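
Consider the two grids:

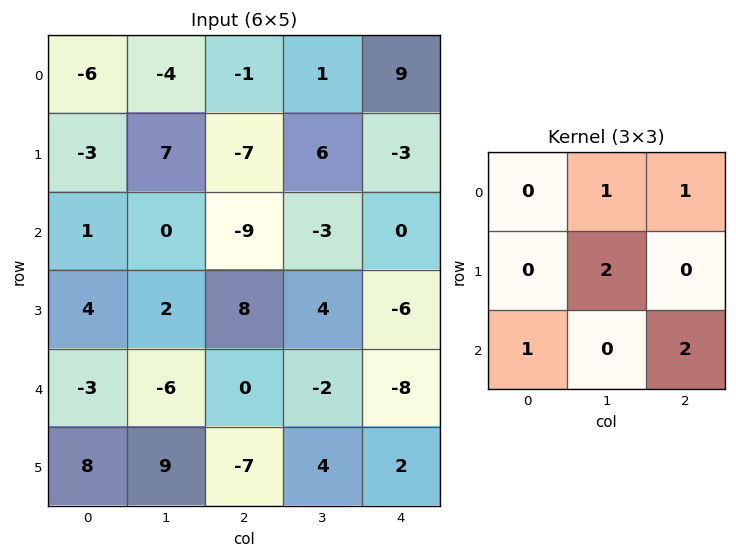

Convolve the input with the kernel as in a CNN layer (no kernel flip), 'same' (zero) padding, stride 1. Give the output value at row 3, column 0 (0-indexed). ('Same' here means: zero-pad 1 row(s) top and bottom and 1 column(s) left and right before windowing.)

The receptive field on the zero-padded input at this output position is [0 1 0 / 0 4 2 / 0 -3 -6]. Elementwise product with the kernel and sum: 1·1 + 0·1 + 4·2 + 0·1 + -6·2.

-3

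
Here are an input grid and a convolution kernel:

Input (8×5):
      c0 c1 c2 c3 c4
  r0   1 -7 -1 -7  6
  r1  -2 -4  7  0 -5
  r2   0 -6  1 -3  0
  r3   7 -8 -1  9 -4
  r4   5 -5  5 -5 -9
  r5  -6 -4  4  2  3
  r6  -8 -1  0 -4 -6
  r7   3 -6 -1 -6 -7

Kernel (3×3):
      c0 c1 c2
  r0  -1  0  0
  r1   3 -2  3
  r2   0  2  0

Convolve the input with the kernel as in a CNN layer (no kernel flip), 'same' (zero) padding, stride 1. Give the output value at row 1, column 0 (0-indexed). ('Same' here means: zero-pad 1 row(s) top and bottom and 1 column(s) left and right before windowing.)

-8

The receptive field on the zero-padded input at this output position is [0 1 -7 / 0 -2 -4 / 0 0 -6]. Elementwise product with the kernel and sum: 0·-1 + 0·3 + -2·-2 + -4·3 + 0·2.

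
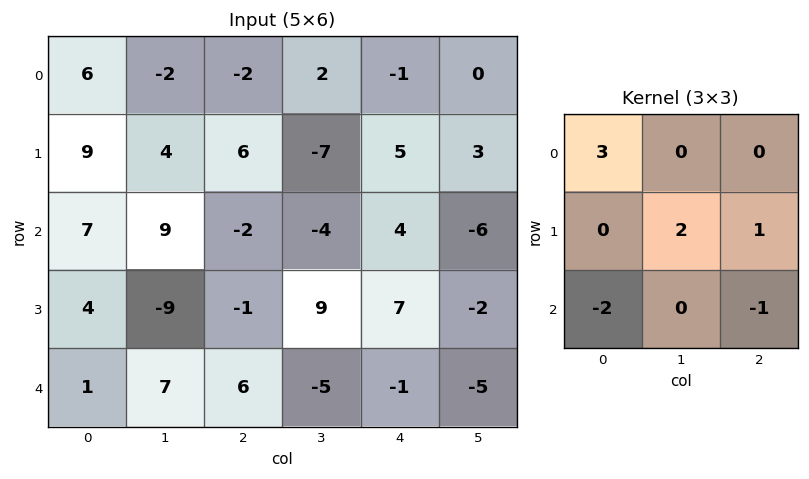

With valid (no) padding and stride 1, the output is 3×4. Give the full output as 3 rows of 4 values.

20 -15 -15 33
36 13 9 -35
-6 25 8 15

Output[0,0]: The receptive field on the input at this output position is [6 -2 -2 / 9 4 6 / 7 9 -2]. Elementwise product with the kernel and sum: 6·3 + 4·2 + 6·1 + 7·-2 + -2·-1.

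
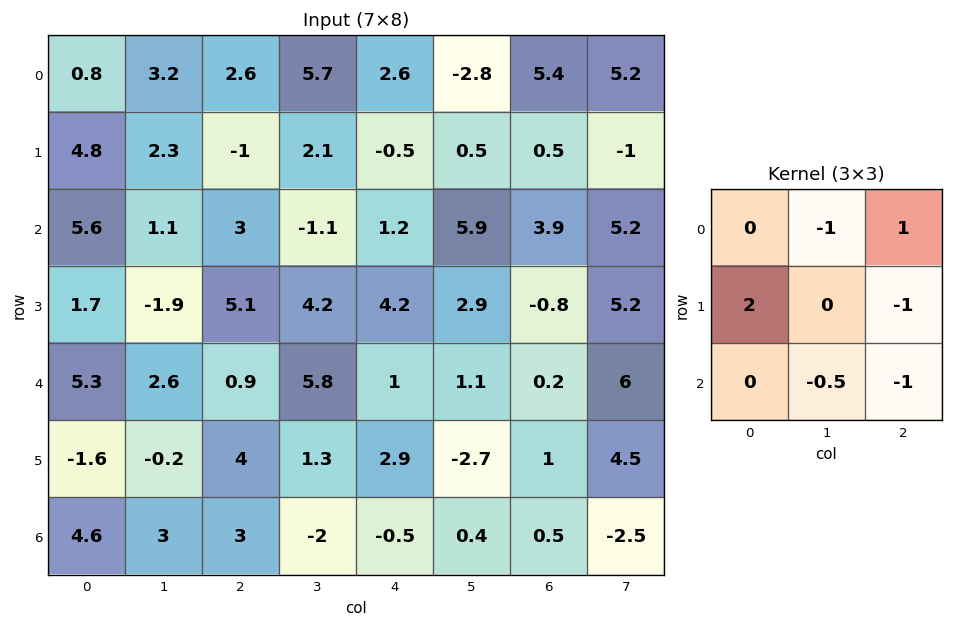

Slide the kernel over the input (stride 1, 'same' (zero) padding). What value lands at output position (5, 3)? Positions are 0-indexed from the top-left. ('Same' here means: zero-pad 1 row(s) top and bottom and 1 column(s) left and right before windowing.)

The receptive field on the zero-padded input at this output position is [0.9 5.8 1 / 4 1.3 2.9 / 3 -2 -0.5]. Elementwise product with the kernel and sum: 5.8·-1 + 1·1 + 4·2 + 2.9·-1 + -2·-0.5 + -0.5·-1.

1.8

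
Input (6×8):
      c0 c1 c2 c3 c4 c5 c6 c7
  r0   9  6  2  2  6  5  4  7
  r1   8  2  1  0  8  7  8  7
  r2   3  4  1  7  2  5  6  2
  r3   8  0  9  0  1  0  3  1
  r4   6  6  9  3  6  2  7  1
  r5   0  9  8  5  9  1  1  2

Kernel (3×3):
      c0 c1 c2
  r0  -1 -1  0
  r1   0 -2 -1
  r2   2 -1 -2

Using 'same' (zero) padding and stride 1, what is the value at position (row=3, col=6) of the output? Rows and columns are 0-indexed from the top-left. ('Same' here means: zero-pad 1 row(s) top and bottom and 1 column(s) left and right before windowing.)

-23

The receptive field on the zero-padded input at this output position is [5 6 2 / 0 3 1 / 2 7 1]. Elementwise product with the kernel and sum: 5·-1 + 6·-1 + 3·-2 + 1·-1 + 2·2 + 7·-1 + 1·-2.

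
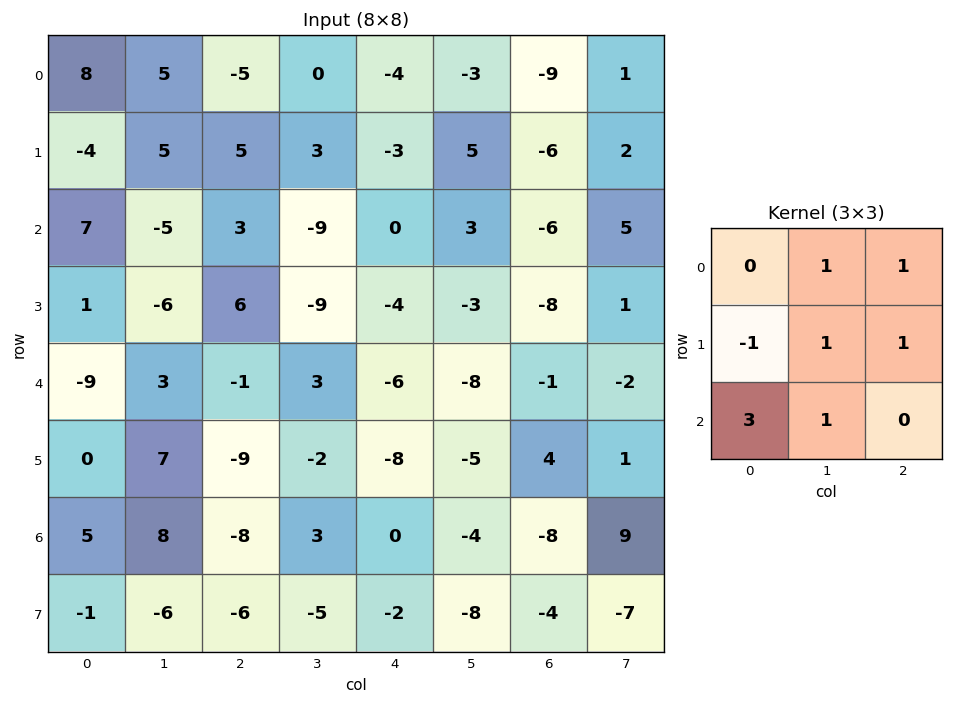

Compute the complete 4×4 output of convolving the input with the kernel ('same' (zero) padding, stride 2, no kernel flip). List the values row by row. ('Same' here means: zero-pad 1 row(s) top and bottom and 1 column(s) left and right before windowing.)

Output[0,0]: The receptive field on the zero-padded input at this output position is [0 0 0 / 0 8 5 / 0 -4 5]. Elementwise product with the kernel and sum: 0·1 + 0·1 + 0·-1 + 8·1 + 5·1 + 0·3 + -4·1.
Output[0,1]: The receptive field on the zero-padded input at this output position is [0 0 0 / 5 -5 0 / 5 5 3]. Elementwise product with the kernel and sum: 0·1 + 0·1 + 5·-1 + -5·1 + 0·1 + 5·3 + 5·1.

9 10 -1 4
4 -5 -17 -25
-11 8 -38 -13
19 -48 -37 -18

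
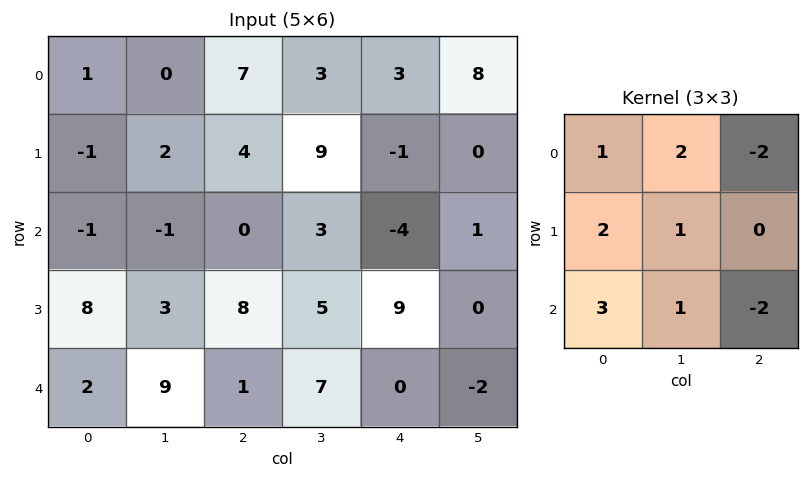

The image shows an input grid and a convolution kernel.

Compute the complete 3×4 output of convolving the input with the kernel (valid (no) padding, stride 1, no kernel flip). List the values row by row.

Output[0,0]: The receptive field on the input at this output position is [1 0 7 / -1 2 4 / -1 -1 0]. Elementwise product with the kernel and sum: 1·1 + 0·2 + 7·-2 + -1·2 + 2·1 + -1·3 + -1·1 + 0·-2.
Output[0,1]: The receptive field on the input at this output position is [0 7 3 / 2 4 9 / -1 0 3]. Elementwise product with the kernel and sum: 0·1 + 7·2 + 3·-2 + 2·2 + 4·1 + -1·3 + 0·1 + 3·-2.

-17 7 35 13
3 -3 38 33
29 21 45 37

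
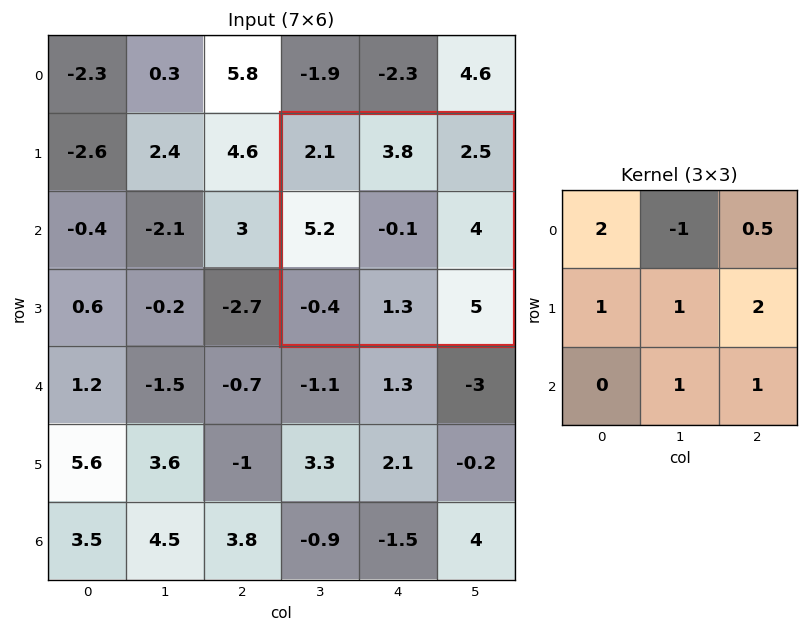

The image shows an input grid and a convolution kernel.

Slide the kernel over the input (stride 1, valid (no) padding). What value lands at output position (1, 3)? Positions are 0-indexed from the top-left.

The receptive field on the input at this output position is [2.1 3.8 2.5 / 5.2 -0.1 4 / -0.4 1.3 5]. Elementwise product with the kernel and sum: 2.1·2 + 3.8·-1 + 2.5·0.5 + 5.2·1 + -0.1·1 + 4·2 + 1.3·1 + 5·1.

21.05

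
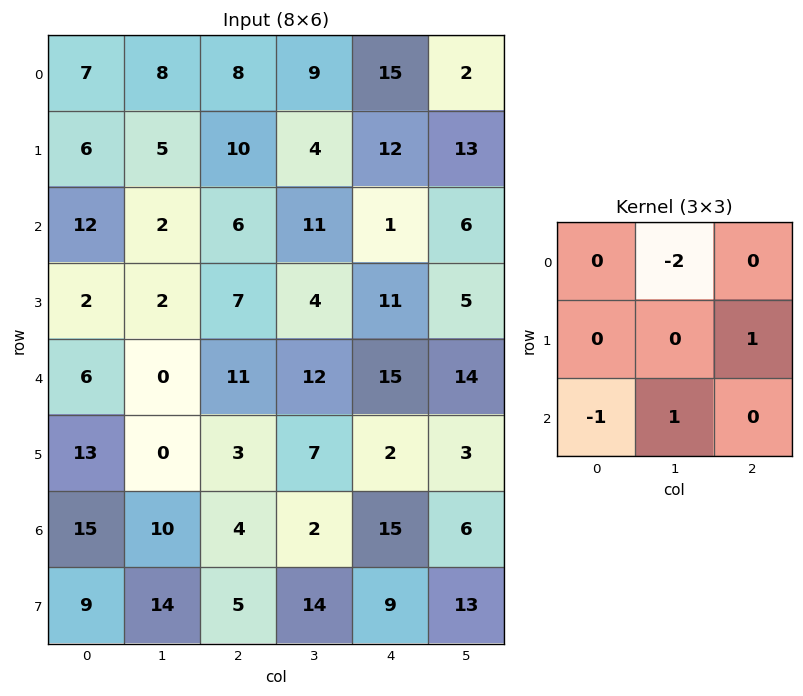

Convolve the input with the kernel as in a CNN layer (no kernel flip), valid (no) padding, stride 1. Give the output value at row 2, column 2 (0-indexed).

The receptive field on the input at this output position is [6 11 1 / 7 4 11 / 11 12 15]. Elementwise product with the kernel and sum: 11·-2 + 11·1 + 11·-1 + 12·1.

-10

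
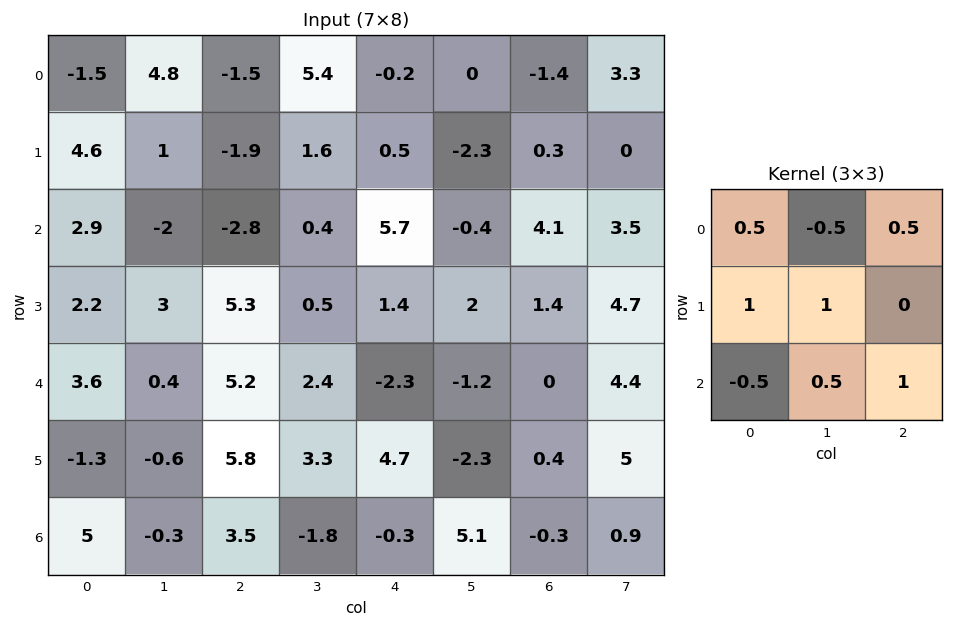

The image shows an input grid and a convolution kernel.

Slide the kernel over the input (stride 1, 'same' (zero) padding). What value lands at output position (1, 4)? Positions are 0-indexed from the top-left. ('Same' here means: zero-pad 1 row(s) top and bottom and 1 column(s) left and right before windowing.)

7.15

The receptive field on the zero-padded input at this output position is [5.4 -0.2 0 / 1.6 0.5 -2.3 / 0.4 5.7 -0.4]. Elementwise product with the kernel and sum: 5.4·0.5 + -0.2·-0.5 + 0·0.5 + 1.6·1 + 0.5·1 + 0.4·-0.5 + 5.7·0.5 + -0.4·1.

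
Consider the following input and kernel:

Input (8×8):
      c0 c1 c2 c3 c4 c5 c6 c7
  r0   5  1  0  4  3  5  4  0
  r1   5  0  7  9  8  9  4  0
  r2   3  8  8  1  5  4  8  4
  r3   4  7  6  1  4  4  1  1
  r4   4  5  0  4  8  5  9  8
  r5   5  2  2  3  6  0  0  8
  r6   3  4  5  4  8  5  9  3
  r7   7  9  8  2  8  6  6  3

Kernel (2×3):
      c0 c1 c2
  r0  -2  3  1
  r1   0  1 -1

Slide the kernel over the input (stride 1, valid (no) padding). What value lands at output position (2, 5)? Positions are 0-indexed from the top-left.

20

The receptive field on the input at this output position is [4 8 4 / 4 1 1]. Elementwise product with the kernel and sum: 4·-2 + 8·3 + 4·1 + 1·1 + 1·-1.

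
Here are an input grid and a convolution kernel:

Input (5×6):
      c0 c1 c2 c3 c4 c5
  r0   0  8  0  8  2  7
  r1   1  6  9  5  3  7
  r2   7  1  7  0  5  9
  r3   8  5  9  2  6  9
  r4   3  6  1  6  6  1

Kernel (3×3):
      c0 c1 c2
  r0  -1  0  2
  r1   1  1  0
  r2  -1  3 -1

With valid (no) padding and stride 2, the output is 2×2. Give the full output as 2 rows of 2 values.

-4 6
34 25

Output[0,0]: The receptive field on the input at this output position is [0 8 0 / 1 6 9 / 7 1 7]. Elementwise product with the kernel and sum: 0·-1 + 0·2 + 1·1 + 6·1 + 7·-1 + 1·3 + 7·-1.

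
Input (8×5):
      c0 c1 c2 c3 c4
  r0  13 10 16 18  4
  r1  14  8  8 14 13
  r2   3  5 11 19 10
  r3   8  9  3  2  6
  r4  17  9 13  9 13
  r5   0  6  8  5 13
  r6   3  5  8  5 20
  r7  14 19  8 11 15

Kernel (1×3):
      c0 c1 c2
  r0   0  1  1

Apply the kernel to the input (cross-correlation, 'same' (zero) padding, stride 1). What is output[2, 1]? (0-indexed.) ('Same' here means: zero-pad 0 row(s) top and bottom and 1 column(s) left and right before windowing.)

The receptive field on the zero-padded input at this output position is [3 5 11]. Elementwise product with the kernel and sum: 5·1 + 11·1.

16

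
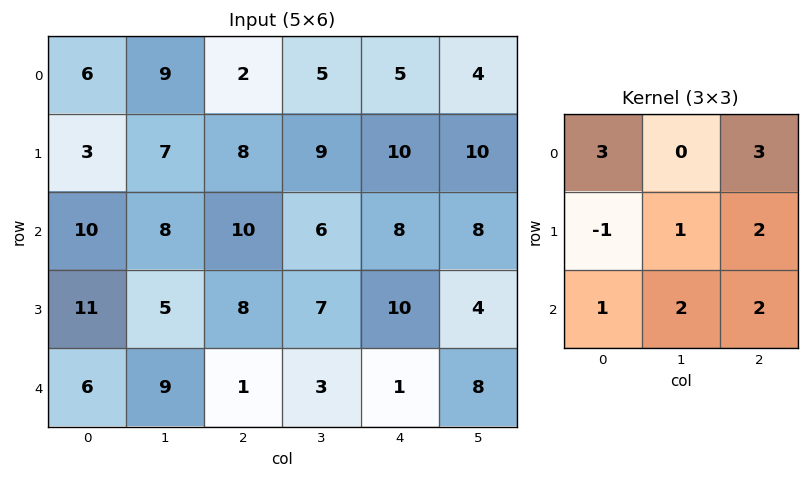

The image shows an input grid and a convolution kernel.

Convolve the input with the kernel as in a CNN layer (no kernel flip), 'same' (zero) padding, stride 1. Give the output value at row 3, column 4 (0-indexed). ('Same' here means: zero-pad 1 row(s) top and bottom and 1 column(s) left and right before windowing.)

74

The receptive field on the zero-padded input at this output position is [6 8 8 / 7 10 4 / 3 1 8]. Elementwise product with the kernel and sum: 6·3 + 8·3 + 7·-1 + 10·1 + 4·2 + 3·1 + 1·2 + 8·2.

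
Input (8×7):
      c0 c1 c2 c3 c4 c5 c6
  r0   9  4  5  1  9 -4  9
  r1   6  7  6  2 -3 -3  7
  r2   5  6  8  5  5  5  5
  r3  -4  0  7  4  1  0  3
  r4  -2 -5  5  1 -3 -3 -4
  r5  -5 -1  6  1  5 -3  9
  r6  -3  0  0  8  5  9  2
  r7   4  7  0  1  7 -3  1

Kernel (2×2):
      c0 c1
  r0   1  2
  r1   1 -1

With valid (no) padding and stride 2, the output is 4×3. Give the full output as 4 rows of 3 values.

16 11 1
13 21 16
-16 12 -1
-6 15 33

Output[0,0]: The receptive field on the input at this output position is [9 4 / 6 7]. Elementwise product with the kernel and sum: 9·1 + 4·2 + 6·1 + 7·-1.
Output[0,1]: The receptive field on the input at this output position is [5 1 / 6 2]. Elementwise product with the kernel and sum: 5·1 + 1·2 + 6·1 + 2·-1.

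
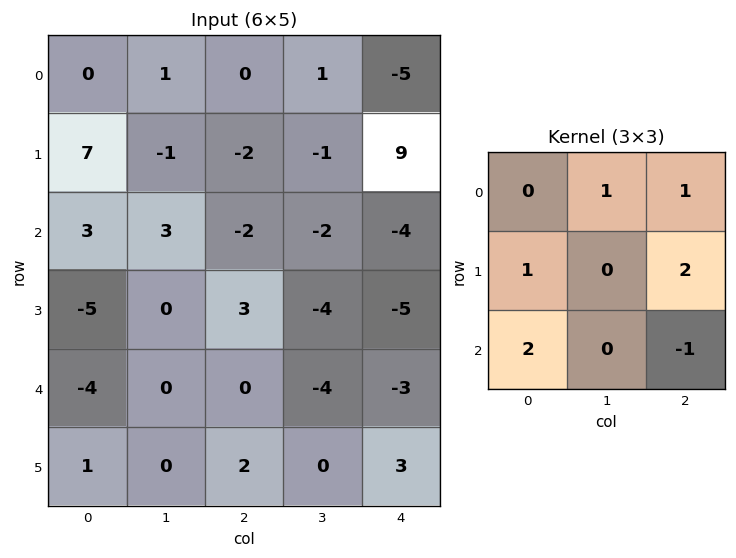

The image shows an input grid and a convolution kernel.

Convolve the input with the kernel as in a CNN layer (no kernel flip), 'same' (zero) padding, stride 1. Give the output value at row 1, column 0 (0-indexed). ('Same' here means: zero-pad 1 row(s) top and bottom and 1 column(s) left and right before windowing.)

-4

The receptive field on the zero-padded input at this output position is [0 0 1 / 0 7 -1 / 0 3 3]. Elementwise product with the kernel and sum: 0·1 + 1·1 + 0·1 + -1·2 + 0·2 + 3·-1.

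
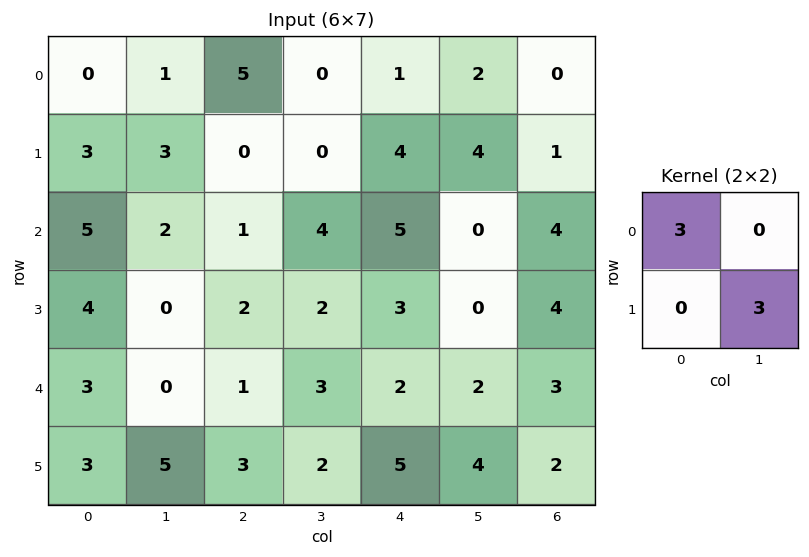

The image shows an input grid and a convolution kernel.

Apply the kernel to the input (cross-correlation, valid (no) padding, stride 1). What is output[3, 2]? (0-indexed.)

The receptive field on the input at this output position is [2 2 / 1 3]. Elementwise product with the kernel and sum: 2·3 + 3·3.

15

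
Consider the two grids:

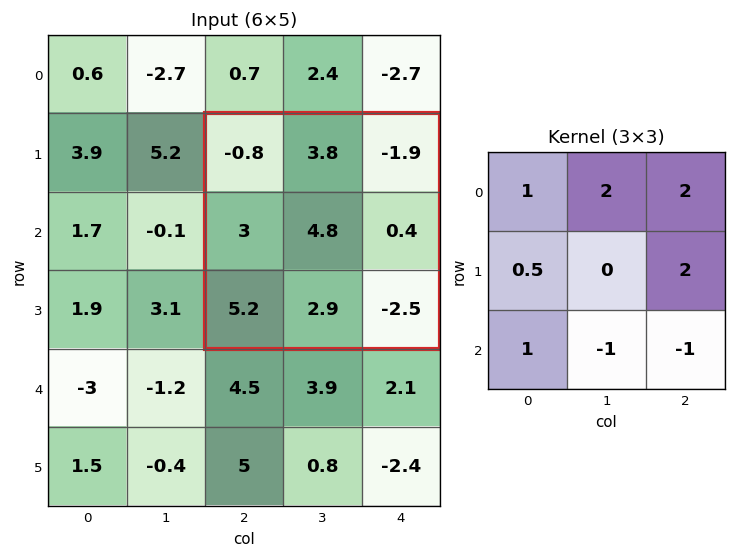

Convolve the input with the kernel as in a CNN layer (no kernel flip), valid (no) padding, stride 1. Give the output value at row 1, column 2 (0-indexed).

The receptive field on the input at this output position is [-0.8 3.8 -1.9 / 3 4.8 0.4 / 5.2 2.9 -2.5]. Elementwise product with the kernel and sum: -0.8·1 + 3.8·2 + -1.9·2 + 3·0.5 + 0.4·2 + 5.2·1 + 2.9·-1 + -2.5·-1.

10.1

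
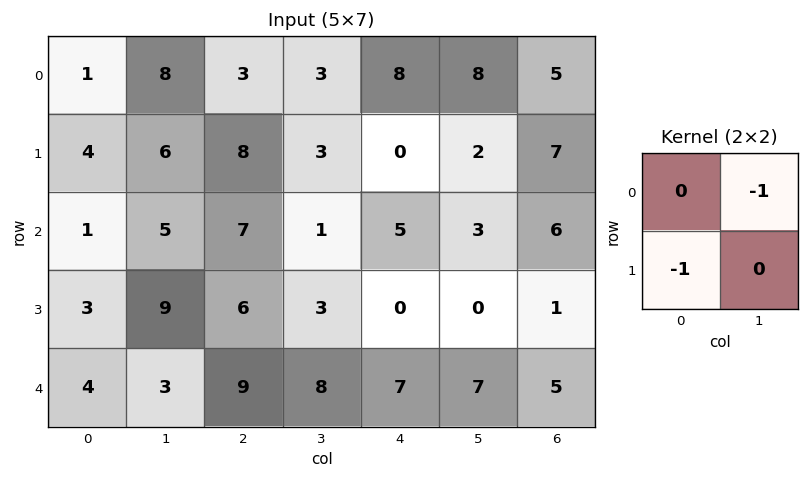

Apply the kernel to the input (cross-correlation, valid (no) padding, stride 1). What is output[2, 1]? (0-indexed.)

-16

The receptive field on the input at this output position is [5 7 / 9 6]. Elementwise product with the kernel and sum: 7·-1 + 9·-1.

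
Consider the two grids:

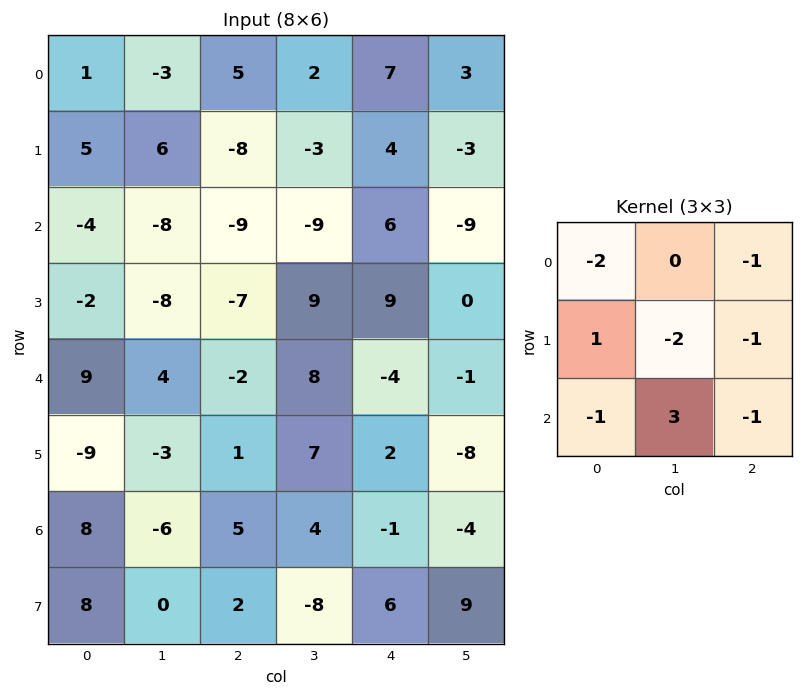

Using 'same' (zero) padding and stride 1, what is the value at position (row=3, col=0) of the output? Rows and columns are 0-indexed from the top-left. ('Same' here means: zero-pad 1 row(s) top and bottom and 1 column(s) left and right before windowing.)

43

The receptive field on the zero-padded input at this output position is [0 -4 -8 / 0 -2 -8 / 0 9 4]. Elementwise product with the kernel and sum: 0·-2 + -8·-1 + 0·1 + -2·-2 + -8·-1 + 0·-1 + 9·3 + 4·-1.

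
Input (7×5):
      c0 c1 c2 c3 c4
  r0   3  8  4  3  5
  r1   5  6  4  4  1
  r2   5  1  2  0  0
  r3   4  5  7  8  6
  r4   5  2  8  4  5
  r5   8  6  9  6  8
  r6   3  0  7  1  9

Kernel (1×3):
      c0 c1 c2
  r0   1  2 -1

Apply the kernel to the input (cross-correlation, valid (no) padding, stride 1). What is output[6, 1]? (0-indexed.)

The receptive field on the input at this output position is [0 7 1]. Elementwise product with the kernel and sum: 0·1 + 7·2 + 1·-1.

13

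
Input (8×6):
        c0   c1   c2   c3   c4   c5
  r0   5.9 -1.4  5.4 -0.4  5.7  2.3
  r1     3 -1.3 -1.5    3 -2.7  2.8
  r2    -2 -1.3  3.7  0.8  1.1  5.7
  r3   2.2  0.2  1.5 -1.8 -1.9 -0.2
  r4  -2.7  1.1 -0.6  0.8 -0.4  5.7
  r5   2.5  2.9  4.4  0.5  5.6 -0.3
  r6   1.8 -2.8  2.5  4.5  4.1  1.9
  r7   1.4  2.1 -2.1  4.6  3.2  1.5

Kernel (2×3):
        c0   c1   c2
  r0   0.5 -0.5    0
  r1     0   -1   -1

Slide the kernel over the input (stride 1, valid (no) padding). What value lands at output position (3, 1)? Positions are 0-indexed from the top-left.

The receptive field on the input at this output position is [0.2 1.5 -1.8 / 1.1 -0.6 0.8]. Elementwise product with the kernel and sum: 0.2·0.5 + 1.5·-0.5 + -0.6·-1 + 0.8·-1.

-0.85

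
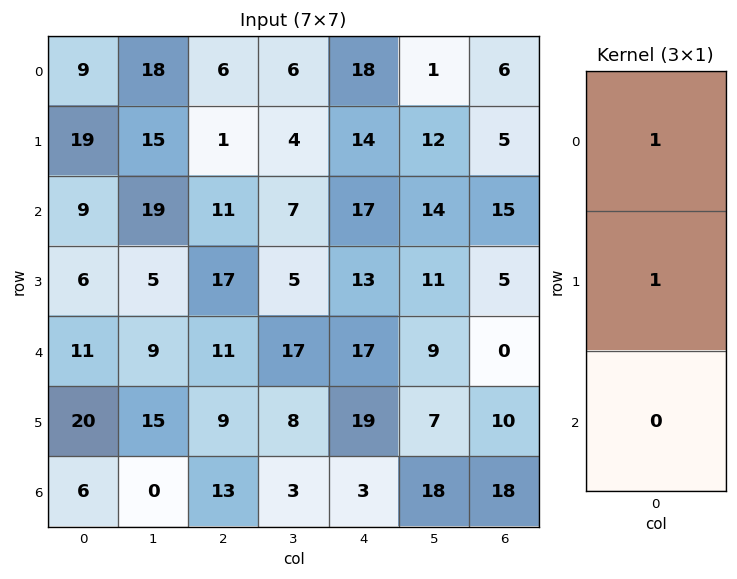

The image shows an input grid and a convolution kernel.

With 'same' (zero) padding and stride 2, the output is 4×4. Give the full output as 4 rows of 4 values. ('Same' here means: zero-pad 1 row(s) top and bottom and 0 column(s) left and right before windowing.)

Output[0,0]: The receptive field on the zero-padded input at this output position is [0 / 9 / 19]. Elementwise product with the kernel and sum: 0·1 + 9·1.
Output[0,1]: The receptive field on the zero-padded input at this output position is [0 / 6 / 1]. Elementwise product with the kernel and sum: 0·1 + 6·1.

9 6 18 6
28 12 31 20
17 28 30 5
26 22 22 28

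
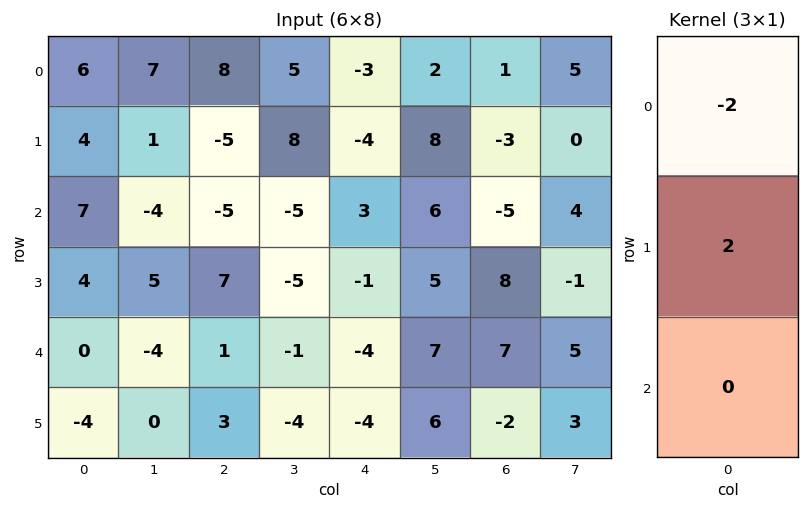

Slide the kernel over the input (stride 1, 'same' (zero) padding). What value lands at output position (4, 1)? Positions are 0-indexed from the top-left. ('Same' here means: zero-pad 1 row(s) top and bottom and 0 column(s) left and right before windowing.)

-18

The receptive field on the zero-padded input at this output position is [5 / -4 / 0]. Elementwise product with the kernel and sum: 5·-2 + -4·2.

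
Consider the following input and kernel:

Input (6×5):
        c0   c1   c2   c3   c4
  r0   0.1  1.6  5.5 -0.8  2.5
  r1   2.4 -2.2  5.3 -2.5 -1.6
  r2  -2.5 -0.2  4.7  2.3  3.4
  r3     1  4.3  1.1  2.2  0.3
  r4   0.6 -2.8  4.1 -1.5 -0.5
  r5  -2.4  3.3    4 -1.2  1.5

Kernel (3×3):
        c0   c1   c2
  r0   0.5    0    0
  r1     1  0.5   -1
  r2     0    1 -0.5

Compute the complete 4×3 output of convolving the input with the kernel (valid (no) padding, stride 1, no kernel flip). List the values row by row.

Output[0,0]: The receptive field on the input at this output position is [0.1 1.6 5.5 / 2.4 -2.2 5.3 / -2.5 -0.2 4.7]. Elementwise product with the kernel and sum: 0.1·0.5 + 2.4·1 + -2.2·0.5 + 5.3·-1 + -0.2·1 + 4.7·-0.5.

-6.5 7.3 9
-2.35 -1.25 7.15
-4.05 7.4 3
-3.1 7.5 2.45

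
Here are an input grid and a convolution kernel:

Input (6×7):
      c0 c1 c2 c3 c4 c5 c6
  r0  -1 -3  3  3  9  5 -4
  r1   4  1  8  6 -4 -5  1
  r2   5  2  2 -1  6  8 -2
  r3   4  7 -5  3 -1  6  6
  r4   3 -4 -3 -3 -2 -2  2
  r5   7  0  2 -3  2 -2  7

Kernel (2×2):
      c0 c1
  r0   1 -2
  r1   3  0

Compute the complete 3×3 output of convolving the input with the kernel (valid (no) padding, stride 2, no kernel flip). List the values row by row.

17 21 -13
13 -11 -13
32 9 8

Output[0,0]: The receptive field on the input at this output position is [-1 -3 / 4 1]. Elementwise product with the kernel and sum: -1·1 + -3·-2 + 4·3.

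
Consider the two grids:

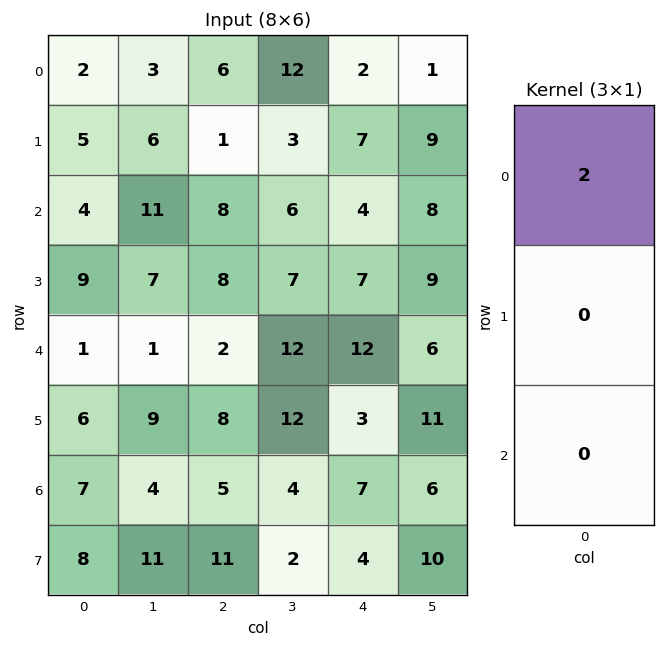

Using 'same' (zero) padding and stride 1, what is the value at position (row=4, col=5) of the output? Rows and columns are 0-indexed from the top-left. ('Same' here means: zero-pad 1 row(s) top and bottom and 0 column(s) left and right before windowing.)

The receptive field on the zero-padded input at this output position is [9 / 6 / 11]. Elementwise product with the kernel and sum: 9·2.

18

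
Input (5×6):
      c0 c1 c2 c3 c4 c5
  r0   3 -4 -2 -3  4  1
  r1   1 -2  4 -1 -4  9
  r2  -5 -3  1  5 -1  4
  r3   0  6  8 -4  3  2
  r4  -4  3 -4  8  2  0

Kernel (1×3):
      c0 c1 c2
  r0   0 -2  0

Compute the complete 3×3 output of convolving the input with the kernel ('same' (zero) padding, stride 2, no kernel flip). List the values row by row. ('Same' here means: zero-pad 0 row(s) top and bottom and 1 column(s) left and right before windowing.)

Output[0,0]: The receptive field on the zero-padded input at this output position is [0 3 -4]. Elementwise product with the kernel and sum: 3·-2.
Output[0,1]: The receptive field on the zero-padded input at this output position is [-4 -2 -3]. Elementwise product with the kernel and sum: -2·-2.

-6 4 -8
10 -2 2
8 8 -4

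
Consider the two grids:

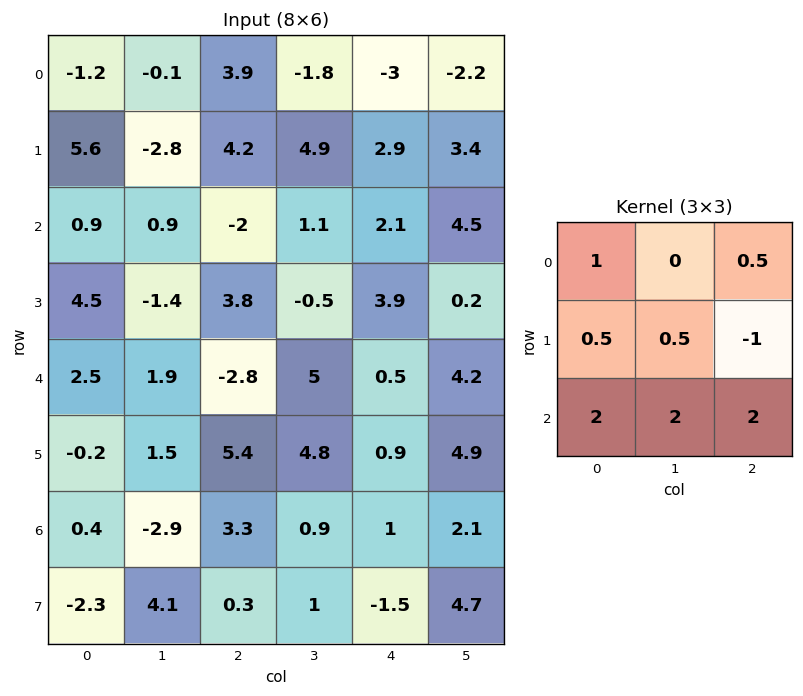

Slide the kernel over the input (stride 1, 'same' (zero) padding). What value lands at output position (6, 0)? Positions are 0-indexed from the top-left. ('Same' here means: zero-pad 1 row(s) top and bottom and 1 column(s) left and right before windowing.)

7.45

The receptive field on the zero-padded input at this output position is [0 -0.2 1.5 / 0 0.4 -2.9 / 0 -2.3 4.1]. Elementwise product with the kernel and sum: 0·1 + 1.5·0.5 + 0·0.5 + 0.4·0.5 + -2.9·-1 + 0·2 + -2.3·2 + 4.1·2.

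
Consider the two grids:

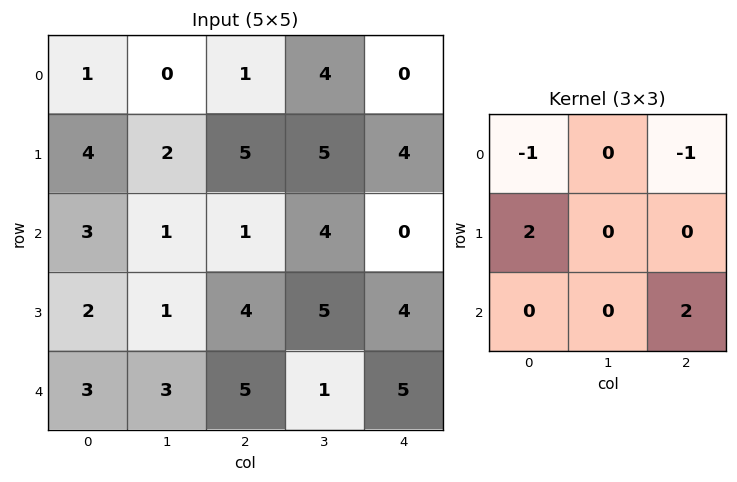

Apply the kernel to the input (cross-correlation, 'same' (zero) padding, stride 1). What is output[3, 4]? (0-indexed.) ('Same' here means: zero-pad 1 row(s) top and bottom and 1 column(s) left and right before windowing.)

6

The receptive field on the zero-padded input at this output position is [4 0 0 / 5 4 0 / 1 5 0]. Elementwise product with the kernel and sum: 4·-1 + 0·-1 + 5·2 + 0·2.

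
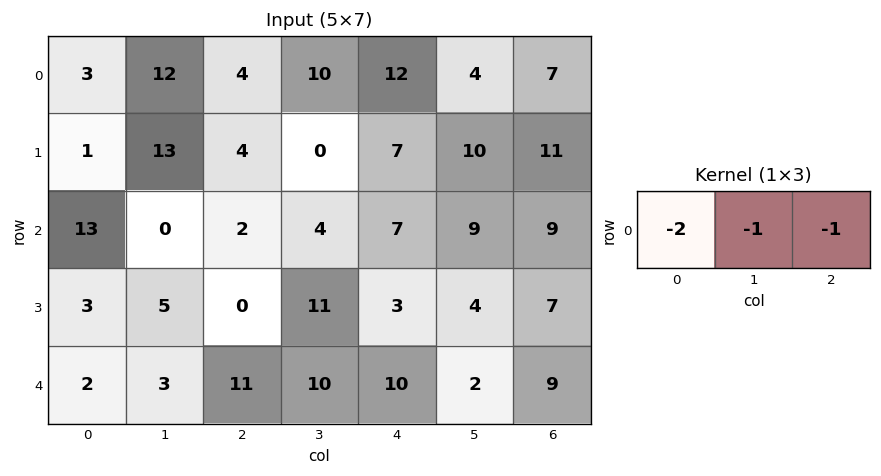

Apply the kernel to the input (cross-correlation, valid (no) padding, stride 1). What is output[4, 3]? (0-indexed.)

-32

The receptive field on the input at this output position is [10 10 2]. Elementwise product with the kernel and sum: 10·-2 + 10·-1 + 2·-1.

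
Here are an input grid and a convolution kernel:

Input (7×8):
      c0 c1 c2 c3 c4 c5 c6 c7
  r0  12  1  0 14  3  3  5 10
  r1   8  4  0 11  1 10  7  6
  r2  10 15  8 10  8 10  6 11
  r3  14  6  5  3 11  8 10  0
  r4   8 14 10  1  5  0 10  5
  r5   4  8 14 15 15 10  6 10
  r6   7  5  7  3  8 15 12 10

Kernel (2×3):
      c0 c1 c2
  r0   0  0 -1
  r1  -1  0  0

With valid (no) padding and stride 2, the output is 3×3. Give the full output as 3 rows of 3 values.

-8 -3 -6
-22 -13 -17
-14 -19 -25

Output[0,0]: The receptive field on the input at this output position is [12 1 0 / 8 4 0]. Elementwise product with the kernel and sum: 0·-1 + 8·-1.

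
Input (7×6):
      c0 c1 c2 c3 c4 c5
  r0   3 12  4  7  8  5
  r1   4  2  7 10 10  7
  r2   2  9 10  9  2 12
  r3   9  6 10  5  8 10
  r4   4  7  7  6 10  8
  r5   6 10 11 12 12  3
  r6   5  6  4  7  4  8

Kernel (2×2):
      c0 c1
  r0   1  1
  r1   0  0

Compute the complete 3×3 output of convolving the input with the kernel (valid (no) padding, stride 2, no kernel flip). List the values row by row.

Output[0,0]: The receptive field on the input at this output position is [3 12 / 4 2]. Elementwise product with the kernel and sum: 3·1 + 12·1.

15 11 13
11 19 14
11 13 18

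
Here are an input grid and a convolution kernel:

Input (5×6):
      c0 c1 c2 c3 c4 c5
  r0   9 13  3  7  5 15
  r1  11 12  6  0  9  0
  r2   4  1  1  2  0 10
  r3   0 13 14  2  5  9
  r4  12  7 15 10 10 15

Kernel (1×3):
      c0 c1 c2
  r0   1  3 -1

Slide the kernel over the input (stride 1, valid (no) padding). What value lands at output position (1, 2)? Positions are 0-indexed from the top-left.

-3

The receptive field on the input at this output position is [6 0 9]. Elementwise product with the kernel and sum: 6·1 + 0·3 + 9·-1.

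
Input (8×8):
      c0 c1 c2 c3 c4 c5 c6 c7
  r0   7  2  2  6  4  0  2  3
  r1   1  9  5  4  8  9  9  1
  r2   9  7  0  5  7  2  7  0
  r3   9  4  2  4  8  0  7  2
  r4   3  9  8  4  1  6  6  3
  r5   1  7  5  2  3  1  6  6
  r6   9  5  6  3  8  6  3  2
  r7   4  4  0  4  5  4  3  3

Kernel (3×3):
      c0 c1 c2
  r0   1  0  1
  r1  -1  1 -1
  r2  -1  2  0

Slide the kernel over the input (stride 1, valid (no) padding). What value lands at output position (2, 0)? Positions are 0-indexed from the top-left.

17

The receptive field on the input at this output position is [9 7 0 / 9 4 2 / 3 9 8]. Elementwise product with the kernel and sum: 9·1 + 0·1 + 9·-1 + 4·1 + 2·-1 + 3·-1 + 9·2.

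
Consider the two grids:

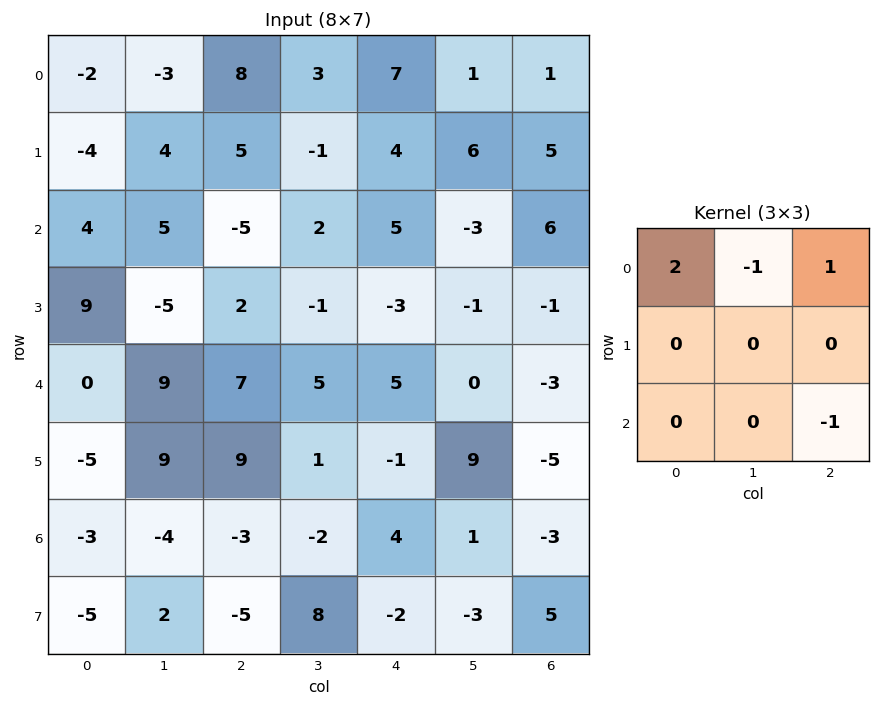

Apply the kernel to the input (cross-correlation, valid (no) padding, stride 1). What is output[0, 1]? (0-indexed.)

The receptive field on the input at this output position is [-3 8 3 / 4 5 -1 / 5 -5 2]. Elementwise product with the kernel and sum: -3·2 + 8·-1 + 3·1 + 2·-1.

-13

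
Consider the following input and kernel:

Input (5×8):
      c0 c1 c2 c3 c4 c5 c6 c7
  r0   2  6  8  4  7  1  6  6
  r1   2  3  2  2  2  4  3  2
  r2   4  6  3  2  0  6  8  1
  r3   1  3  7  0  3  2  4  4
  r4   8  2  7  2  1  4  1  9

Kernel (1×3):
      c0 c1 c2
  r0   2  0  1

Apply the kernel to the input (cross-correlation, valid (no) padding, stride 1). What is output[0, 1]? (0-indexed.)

The receptive field on the input at this output position is [6 8 4]. Elementwise product with the kernel and sum: 6·2 + 4·1.

16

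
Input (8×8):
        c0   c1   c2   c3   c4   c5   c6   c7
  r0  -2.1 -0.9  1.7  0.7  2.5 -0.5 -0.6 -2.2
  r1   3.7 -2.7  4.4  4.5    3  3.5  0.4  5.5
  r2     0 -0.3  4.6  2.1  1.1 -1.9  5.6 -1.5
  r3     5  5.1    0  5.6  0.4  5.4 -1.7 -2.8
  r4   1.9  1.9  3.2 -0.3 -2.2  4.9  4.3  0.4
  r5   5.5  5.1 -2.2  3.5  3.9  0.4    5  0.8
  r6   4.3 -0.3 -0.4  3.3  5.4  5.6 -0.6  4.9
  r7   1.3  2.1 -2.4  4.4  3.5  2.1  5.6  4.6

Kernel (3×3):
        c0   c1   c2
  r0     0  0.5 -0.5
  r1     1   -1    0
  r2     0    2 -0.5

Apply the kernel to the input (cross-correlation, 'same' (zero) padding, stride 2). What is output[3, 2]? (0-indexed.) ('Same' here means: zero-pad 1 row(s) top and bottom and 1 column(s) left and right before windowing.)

The receptive field on the zero-padded input at this output position is [3.5 3.9 0.4 / 3.3 5.4 5.6 / 4.4 3.5 2.1]. Elementwise product with the kernel and sum: 3.9·0.5 + 0.4·-0.5 + 3.3·1 + 5.4·-1 + 3.5·2 + 2.1·-0.5.

5.6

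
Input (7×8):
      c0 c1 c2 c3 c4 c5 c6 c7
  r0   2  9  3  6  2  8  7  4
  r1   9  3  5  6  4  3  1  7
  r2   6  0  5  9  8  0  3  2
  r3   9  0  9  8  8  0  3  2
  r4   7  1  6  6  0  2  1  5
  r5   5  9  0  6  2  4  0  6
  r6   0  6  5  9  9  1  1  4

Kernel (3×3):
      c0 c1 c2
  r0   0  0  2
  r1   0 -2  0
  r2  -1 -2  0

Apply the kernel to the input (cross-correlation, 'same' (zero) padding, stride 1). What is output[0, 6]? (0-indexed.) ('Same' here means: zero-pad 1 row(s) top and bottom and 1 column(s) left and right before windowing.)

-19

The receptive field on the zero-padded input at this output position is [0 0 0 / 8 7 4 / 3 1 7]. Elementwise product with the kernel and sum: 0·2 + 7·-2 + 3·-1 + 1·-2.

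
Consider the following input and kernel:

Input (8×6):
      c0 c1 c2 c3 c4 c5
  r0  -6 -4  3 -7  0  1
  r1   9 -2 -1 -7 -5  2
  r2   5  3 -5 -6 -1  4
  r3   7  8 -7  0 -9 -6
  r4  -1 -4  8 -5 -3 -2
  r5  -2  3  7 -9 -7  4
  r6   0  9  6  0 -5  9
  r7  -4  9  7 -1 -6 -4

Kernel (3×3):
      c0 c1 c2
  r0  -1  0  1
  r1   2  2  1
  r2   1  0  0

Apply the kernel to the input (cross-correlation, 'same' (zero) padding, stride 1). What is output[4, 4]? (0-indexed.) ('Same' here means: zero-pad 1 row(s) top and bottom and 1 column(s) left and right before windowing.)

-33

The receptive field on the zero-padded input at this output position is [0 -9 -6 / -5 -3 -2 / -9 -7 4]. Elementwise product with the kernel and sum: 0·-1 + -6·1 + -5·2 + -3·2 + -2·1 + -9·1.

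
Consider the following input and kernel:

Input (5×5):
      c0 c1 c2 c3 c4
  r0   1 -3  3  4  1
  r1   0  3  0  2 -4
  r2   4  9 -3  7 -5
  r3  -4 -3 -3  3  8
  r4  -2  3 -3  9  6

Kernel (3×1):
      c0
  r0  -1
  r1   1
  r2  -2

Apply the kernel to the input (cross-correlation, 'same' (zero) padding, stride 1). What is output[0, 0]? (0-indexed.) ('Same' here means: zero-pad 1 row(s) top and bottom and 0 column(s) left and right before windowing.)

The receptive field on the zero-padded input at this output position is [0 / 1 / 0]. Elementwise product with the kernel and sum: 0·-1 + 1·1 + 0·-2.

1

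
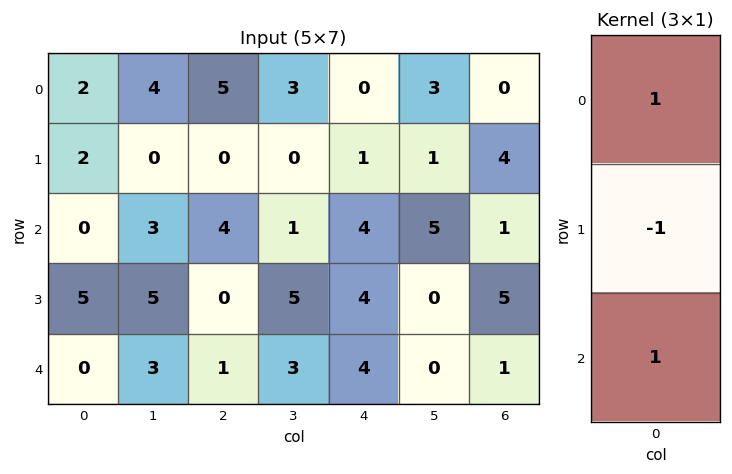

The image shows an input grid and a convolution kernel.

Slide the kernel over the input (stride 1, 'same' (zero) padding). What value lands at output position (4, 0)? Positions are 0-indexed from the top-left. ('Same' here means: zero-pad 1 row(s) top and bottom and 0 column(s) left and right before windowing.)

5

The receptive field on the zero-padded input at this output position is [5 / 0 / 0]. Elementwise product with the kernel and sum: 5·1 + 0·-1 + 0·1.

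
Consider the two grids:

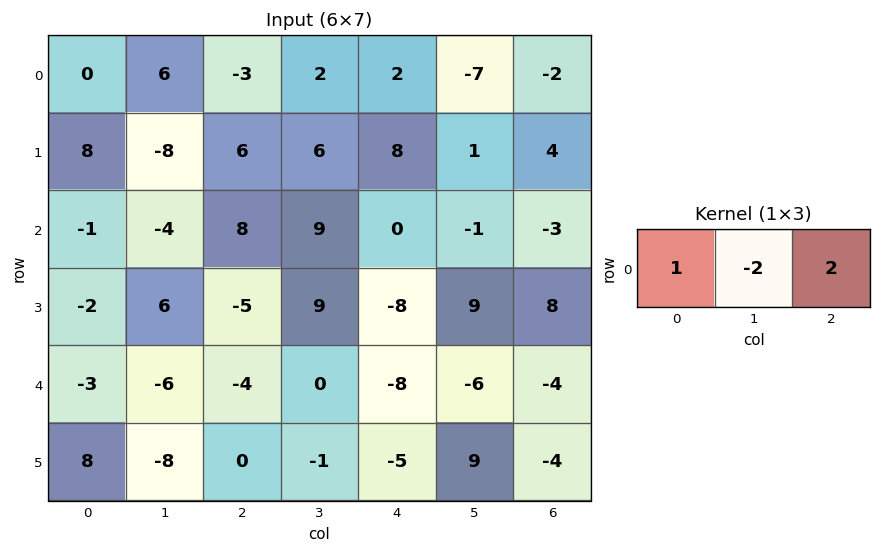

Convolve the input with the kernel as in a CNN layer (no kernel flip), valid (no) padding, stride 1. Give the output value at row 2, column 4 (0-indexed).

-4

The receptive field on the input at this output position is [0 -1 -3]. Elementwise product with the kernel and sum: 0·1 + -1·-2 + -3·2.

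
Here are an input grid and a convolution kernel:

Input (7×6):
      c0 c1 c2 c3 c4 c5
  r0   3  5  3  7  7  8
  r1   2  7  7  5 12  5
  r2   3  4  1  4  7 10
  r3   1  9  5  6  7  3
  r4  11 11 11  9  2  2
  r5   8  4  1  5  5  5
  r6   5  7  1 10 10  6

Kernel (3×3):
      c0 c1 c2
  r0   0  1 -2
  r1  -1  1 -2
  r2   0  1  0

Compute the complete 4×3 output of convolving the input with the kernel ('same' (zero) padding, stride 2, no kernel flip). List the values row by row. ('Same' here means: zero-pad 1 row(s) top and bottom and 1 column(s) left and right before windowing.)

Output[0,0]: The receptive field on the zero-padded input at this output position is [0 0 0 / 0 3 5 / 0 2 7]. Elementwise product with the kernel and sum: 0·1 + 0·-2 + 0·-1 + 3·1 + 5·-2 + 2·1.
Output[0,1]: The receptive field on the zero-padded input at this output position is [0 0 0 / 5 3 7 / 7 7 5]. Elementwise product with the kernel and sum: 0·1 + 0·-2 + 5·-1 + 3·1 + 7·-2 + 7·1.

-5 -9 -4
-16 -9 -8
-20 -24 -5
-9 -35 -17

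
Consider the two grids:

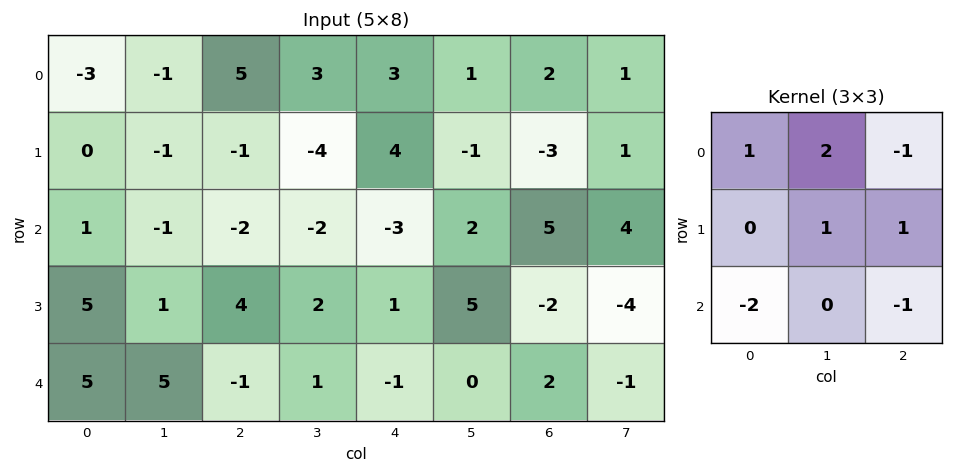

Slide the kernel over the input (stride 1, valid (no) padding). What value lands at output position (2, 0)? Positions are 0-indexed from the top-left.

The receptive field on the input at this output position is [1 -1 -2 / 5 1 4 / 5 5 -1]. Elementwise product with the kernel and sum: 1·1 + -1·2 + -2·-1 + 1·1 + 4·1 + 5·-2 + -1·-1.

-3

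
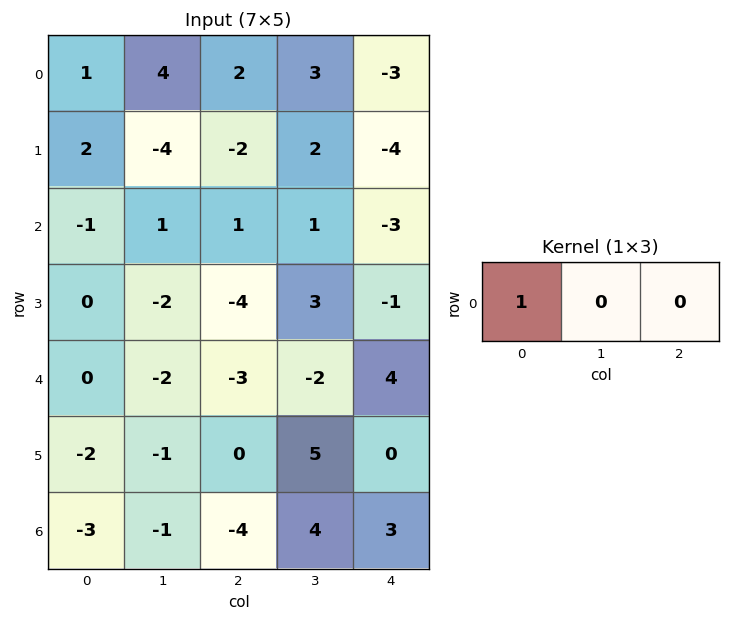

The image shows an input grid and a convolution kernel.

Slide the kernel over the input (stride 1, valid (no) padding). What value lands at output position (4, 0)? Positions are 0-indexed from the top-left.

0

The receptive field on the input at this output position is [0 -2 -3]. Elementwise product with the kernel and sum: 0·1.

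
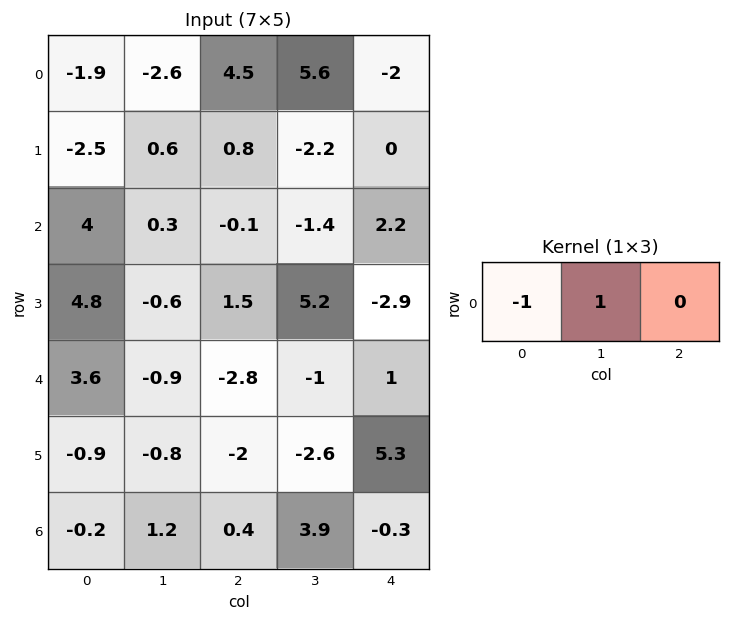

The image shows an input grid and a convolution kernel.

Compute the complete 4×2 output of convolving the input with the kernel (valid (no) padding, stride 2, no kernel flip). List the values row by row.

Output[0,0]: The receptive field on the input at this output position is [-1.9 -2.6 4.5]. Elementwise product with the kernel and sum: -1.9·-1 + -2.6·1.
Output[0,1]: The receptive field on the input at this output position is [4.5 5.6 -2]. Elementwise product with the kernel and sum: 4.5·-1 + 5.6·1.

-0.7 1.1
-3.7 -1.3
-4.5 1.8
1.4 3.5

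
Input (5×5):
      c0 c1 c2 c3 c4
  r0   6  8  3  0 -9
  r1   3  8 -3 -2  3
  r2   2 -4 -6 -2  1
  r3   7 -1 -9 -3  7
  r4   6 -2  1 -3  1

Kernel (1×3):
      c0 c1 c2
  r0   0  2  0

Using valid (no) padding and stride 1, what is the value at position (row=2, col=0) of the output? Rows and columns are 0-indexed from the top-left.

The receptive field on the input at this output position is [2 -4 -6]. Elementwise product with the kernel and sum: -4·2.

-8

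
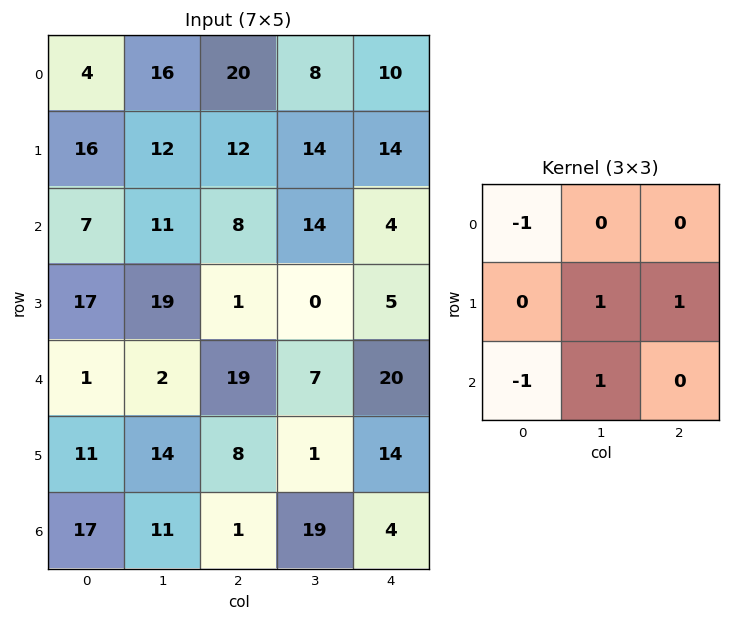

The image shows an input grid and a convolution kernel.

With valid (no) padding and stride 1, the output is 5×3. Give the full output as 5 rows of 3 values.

24 7 14
5 -8 5
14 7 -15
7 1 19
15 -3 14

Output[0,0]: The receptive field on the input at this output position is [4 16 20 / 16 12 12 / 7 11 8]. Elementwise product with the kernel and sum: 4·-1 + 12·1 + 12·1 + 7·-1 + 11·1.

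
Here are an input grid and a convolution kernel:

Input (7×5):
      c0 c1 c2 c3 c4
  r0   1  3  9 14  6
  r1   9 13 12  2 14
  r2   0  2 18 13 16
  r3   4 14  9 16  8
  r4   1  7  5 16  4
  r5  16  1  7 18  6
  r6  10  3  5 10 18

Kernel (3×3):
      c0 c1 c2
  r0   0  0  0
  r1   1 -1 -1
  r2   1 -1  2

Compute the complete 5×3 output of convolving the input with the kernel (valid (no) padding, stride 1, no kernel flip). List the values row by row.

Output[0,0]: The receptive field on the input at this output position is [1 3 9 / 9 13 12 / 0 2 18]. Elementwise product with the kernel and sum: 9·1 + 13·-1 + 12·-1 + 0·1 + 2·-1 + 18·2.
Output[0,1]: The receptive field on the input at this output position is [3 9 14 / 13 12 2 / 2 18 13]. Elementwise product with the kernel and sum: 13·1 + 12·-1 + 2·-1 + 2·1 + 18·-1 + 13·2.

18 9 33
-12 8 -2
-15 23 -18
18 16 -14
25 -6 14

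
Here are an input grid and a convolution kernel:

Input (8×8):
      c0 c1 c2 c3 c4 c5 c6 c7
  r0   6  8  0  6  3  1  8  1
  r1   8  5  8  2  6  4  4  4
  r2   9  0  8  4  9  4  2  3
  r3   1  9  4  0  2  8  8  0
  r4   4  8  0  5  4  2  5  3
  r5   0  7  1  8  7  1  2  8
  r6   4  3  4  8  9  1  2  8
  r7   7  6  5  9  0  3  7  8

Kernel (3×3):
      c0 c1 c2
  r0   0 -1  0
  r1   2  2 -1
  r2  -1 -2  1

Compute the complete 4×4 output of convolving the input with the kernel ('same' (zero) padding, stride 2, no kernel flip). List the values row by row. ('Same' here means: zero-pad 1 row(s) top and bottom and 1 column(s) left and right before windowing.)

Output[0,0]: The receptive field on the zero-padded input at this output position is [0 0 0 / 0 6 8 / 0 8 5]. Elementwise product with the kernel and sum: 0·-1 + 0·2 + 6·2 + 8·-1 + 0·-1 + 8·-2 + 5·1.

-7 -9 7 9
17 -13 20 -19
6 6 -7 6
-3 -2 20 -13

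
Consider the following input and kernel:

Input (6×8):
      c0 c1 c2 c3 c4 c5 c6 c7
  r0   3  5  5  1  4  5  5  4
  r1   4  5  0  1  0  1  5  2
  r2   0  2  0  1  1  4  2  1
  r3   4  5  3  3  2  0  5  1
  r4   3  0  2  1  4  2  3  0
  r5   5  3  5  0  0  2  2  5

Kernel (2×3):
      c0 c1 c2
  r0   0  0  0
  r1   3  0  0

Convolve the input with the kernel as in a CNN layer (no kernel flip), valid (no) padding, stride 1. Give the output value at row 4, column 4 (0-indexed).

0

The receptive field on the input at this output position is [4 2 3 / 0 2 2]. Elementwise product with the kernel and sum: 0·3.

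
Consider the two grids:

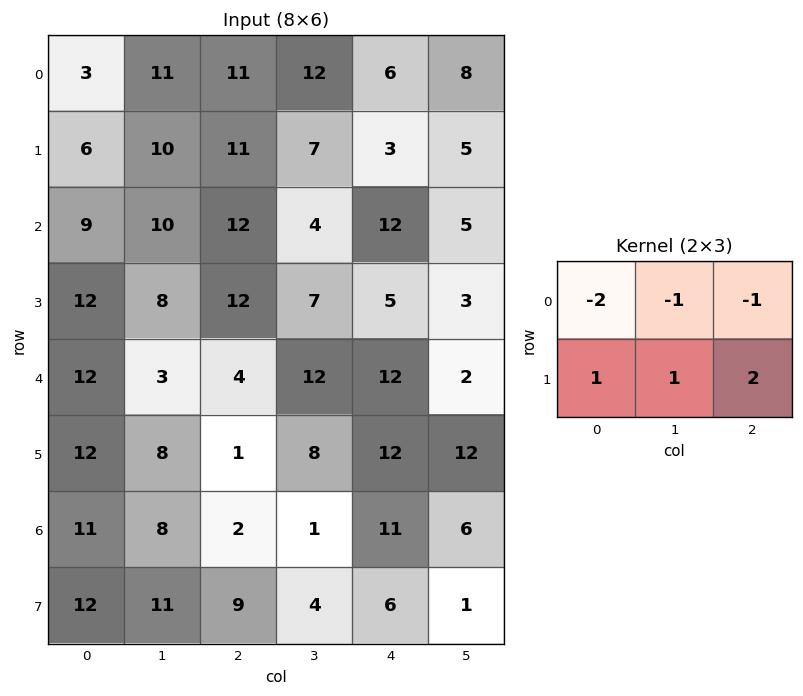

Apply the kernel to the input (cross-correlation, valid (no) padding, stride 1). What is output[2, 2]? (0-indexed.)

The receptive field on the input at this output position is [12 4 12 / 12 7 5]. Elementwise product with the kernel and sum: 12·-2 + 4·-1 + 12·-1 + 12·1 + 7·1 + 5·2.

-11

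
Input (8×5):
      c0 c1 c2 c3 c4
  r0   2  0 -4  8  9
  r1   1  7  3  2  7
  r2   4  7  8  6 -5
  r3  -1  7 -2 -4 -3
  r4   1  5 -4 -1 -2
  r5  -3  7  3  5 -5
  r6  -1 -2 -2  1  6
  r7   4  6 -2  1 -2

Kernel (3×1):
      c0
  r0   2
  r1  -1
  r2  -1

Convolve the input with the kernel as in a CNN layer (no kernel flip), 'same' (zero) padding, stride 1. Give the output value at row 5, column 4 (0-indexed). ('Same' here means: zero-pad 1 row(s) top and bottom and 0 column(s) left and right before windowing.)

The receptive field on the zero-padded input at this output position is [-2 / -5 / 6]. Elementwise product with the kernel and sum: -2·2 + -5·-1 + 6·-1.

-5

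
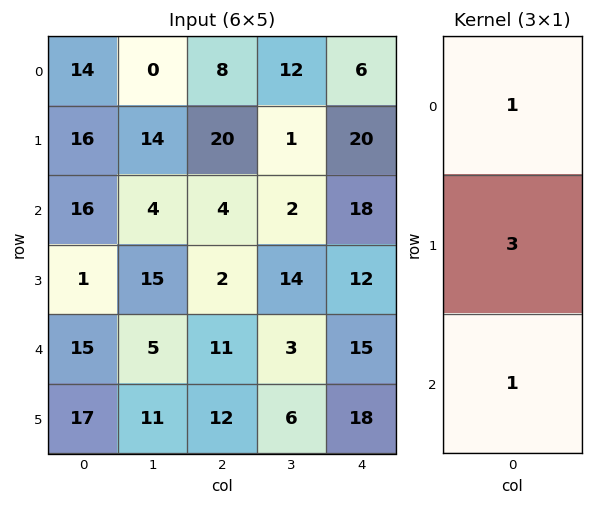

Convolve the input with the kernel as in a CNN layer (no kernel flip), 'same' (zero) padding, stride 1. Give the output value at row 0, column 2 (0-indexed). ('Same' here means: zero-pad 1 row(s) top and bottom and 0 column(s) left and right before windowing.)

44

The receptive field on the zero-padded input at this output position is [0 / 8 / 20]. Elementwise product with the kernel and sum: 0·1 + 8·3 + 20·1.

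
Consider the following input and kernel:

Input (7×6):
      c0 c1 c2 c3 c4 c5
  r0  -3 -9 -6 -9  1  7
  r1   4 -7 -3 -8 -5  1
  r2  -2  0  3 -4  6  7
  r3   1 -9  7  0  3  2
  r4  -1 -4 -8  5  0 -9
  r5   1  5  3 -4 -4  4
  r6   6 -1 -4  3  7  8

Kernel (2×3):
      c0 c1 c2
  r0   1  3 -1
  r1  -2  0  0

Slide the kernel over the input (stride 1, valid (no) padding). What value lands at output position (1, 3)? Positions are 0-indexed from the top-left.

The receptive field on the input at this output position is [-8 -5 1 / -4 6 7]. Elementwise product with the kernel and sum: -8·1 + -5·3 + 1·-1 + -4·-2.

-16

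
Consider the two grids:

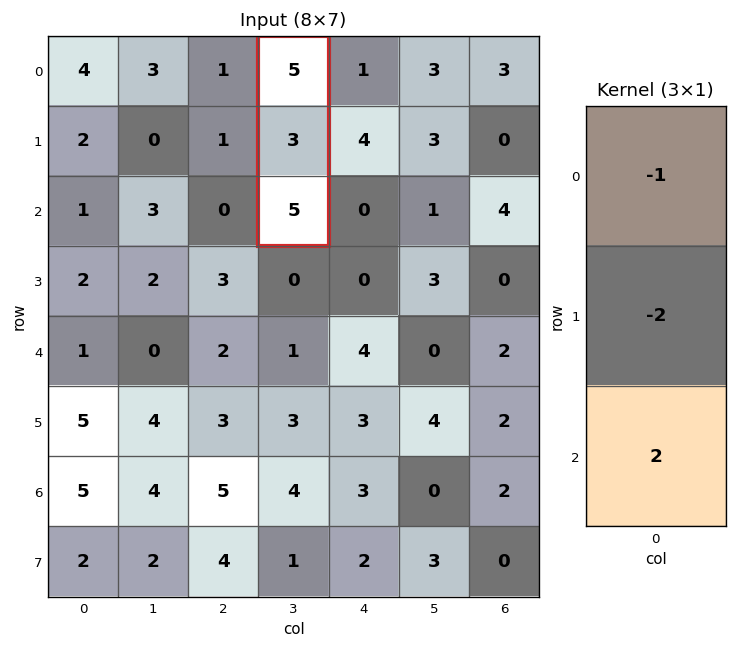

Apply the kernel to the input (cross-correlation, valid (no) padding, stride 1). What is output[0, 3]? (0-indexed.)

The receptive field on the input at this output position is [5 / 3 / 5]. Elementwise product with the kernel and sum: 5·-1 + 3·-2 + 5·2.

-1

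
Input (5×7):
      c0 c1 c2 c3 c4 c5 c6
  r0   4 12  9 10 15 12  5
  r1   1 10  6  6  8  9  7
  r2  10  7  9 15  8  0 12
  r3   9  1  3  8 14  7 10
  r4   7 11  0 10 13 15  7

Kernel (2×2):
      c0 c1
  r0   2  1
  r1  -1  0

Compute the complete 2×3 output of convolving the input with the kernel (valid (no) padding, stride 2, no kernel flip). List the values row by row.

19 22 34
18 30 2

Output[0,0]: The receptive field on the input at this output position is [4 12 / 1 10]. Elementwise product with the kernel and sum: 4·2 + 12·1 + 1·-1.
Output[0,1]: The receptive field on the input at this output position is [9 10 / 6 6]. Elementwise product with the kernel and sum: 9·2 + 10·1 + 6·-1.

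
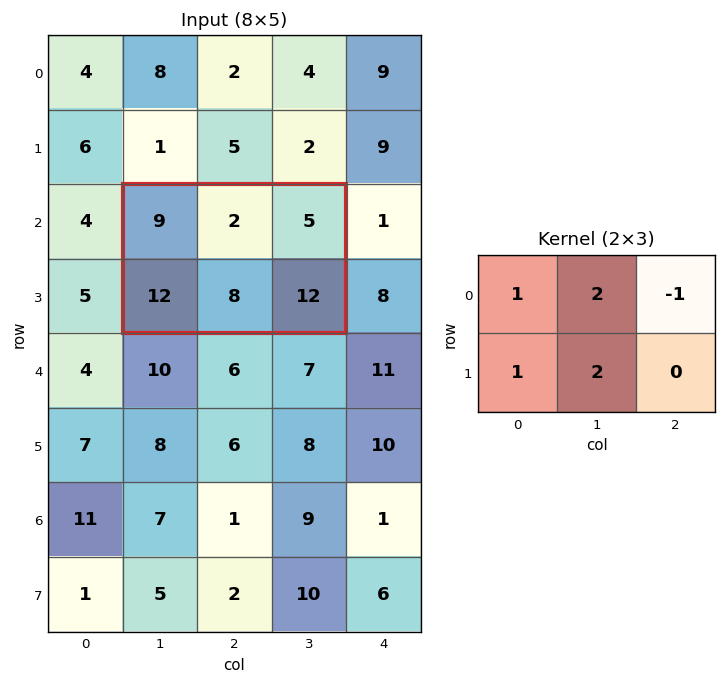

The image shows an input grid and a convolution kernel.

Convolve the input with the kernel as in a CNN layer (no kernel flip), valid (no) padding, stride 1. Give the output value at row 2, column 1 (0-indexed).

The receptive field on the input at this output position is [9 2 5 / 12 8 12]. Elementwise product with the kernel and sum: 9·1 + 2·2 + 5·-1 + 12·1 + 8·2.

36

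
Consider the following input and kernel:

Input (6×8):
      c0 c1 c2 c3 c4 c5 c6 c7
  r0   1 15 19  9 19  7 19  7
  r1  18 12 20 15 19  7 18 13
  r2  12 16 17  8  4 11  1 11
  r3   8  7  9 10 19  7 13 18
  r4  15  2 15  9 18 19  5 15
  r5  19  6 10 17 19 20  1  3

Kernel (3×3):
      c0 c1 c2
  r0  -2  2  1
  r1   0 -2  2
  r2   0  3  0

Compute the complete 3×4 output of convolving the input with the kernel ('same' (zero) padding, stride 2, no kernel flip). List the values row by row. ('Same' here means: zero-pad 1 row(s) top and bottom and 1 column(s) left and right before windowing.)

82 40 33 30
80 40 86 94
54 32 84 53

Output[0,0]: The receptive field on the zero-padded input at this output position is [0 0 0 / 0 1 15 / 0 18 12]. Elementwise product with the kernel and sum: 0·-2 + 0·2 + 0·1 + 1·-2 + 15·2 + 18·3.
Output[0,1]: The receptive field on the zero-padded input at this output position is [0 0 0 / 15 19 9 / 12 20 15]. Elementwise product with the kernel and sum: 0·-2 + 0·2 + 0·1 + 19·-2 + 9·2 + 20·3.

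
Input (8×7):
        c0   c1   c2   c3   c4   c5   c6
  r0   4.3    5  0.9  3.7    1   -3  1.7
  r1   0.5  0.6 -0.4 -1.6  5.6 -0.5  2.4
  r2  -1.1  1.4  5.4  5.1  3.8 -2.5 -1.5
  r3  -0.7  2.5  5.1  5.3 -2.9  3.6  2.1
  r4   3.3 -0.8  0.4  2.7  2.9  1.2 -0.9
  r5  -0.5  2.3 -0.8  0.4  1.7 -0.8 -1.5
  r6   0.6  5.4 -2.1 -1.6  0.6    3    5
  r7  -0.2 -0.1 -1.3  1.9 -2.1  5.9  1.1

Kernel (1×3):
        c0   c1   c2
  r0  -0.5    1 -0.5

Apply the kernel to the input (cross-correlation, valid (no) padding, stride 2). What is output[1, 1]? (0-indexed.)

The receptive field on the input at this output position is [5.4 5.1 3.8]. Elementwise product with the kernel and sum: 5.4·-0.5 + 5.1·1 + 3.8·-0.5.

0.5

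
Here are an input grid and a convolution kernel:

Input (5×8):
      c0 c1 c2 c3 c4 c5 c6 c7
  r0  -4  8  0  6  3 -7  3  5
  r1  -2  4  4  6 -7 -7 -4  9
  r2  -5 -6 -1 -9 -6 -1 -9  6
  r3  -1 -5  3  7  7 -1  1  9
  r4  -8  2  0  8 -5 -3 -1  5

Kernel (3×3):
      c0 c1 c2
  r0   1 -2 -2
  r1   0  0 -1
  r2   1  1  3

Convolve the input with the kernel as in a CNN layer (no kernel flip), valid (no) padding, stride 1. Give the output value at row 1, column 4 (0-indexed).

The receptive field on the input at this output position is [-7 -7 -4 / -6 -1 -9 / 7 -1 1]. Elementwise product with the kernel and sum: -7·1 + -7·-2 + -4·-2 + -9·-1 + 7·1 + -1·1 + 1·3.

33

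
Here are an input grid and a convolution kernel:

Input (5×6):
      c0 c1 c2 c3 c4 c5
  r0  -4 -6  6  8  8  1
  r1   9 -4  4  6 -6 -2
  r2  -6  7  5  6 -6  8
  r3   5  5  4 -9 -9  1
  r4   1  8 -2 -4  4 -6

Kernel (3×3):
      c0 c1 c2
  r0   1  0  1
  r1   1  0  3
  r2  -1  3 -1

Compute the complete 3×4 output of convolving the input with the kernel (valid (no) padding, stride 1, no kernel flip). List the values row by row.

Output[0,0]: The receptive field on the input at this output position is [-4 -6 6 / 9 -4 4 / -6 7 5]. Elementwise product with the kernel and sum: -4·1 + 6·1 + 9·1 + 4·3 + -6·-1 + 7·3 + 5·-1.
Output[0,1]: The receptive field on the input at this output position is [-6 6 8 / -4 4 6 / 7 5 6]. Elementwise product with the kernel and sum: -6·1 + 8·1 + -4·1 + 6·3 + 7·-1 + 5·3 + 6·-1.

45 18 19 -23
28 43 -37 15
41 -19 -38 30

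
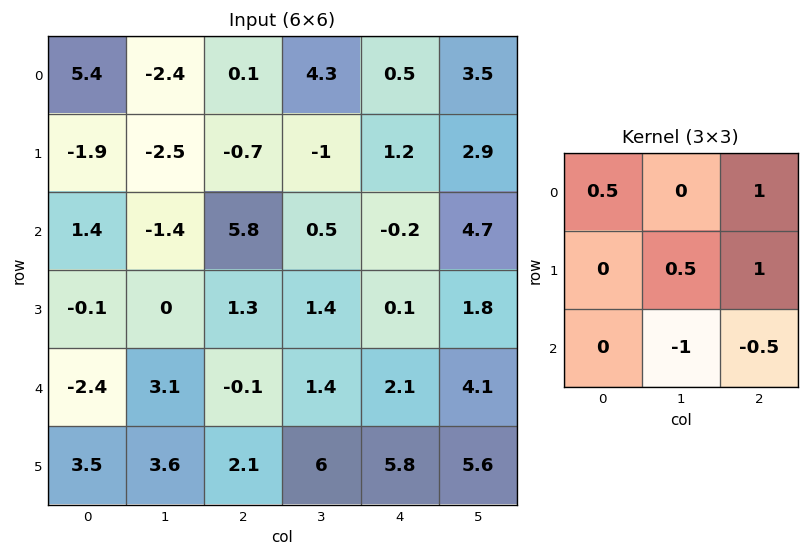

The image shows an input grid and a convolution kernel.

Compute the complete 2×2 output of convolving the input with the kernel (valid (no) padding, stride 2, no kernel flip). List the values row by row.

-0.65 0.85
4.75 1.05

Output[0,0]: The receptive field on the input at this output position is [5.4 -2.4 0.1 / -1.9 -2.5 -0.7 / 1.4 -1.4 5.8]. Elementwise product with the kernel and sum: 5.4·0.5 + 0.1·1 + -2.5·0.5 + -0.7·1 + -1.4·-1 + 5.8·-0.5.
Output[0,1]: The receptive field on the input at this output position is [0.1 4.3 0.5 / -0.7 -1 1.2 / 5.8 0.5 -0.2]. Elementwise product with the kernel and sum: 0.1·0.5 + 0.5·1 + -1·0.5 + 1.2·1 + 0.5·-1 + -0.2·-0.5.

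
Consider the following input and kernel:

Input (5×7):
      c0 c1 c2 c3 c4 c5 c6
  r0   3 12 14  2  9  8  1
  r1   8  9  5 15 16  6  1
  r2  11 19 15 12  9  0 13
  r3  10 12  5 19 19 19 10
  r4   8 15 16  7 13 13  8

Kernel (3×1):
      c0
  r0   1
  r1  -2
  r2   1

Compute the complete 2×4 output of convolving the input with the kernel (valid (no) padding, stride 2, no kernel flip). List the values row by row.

-2 19 -14 12
-1 21 -16 1

Output[0,0]: The receptive field on the input at this output position is [3 / 8 / 11]. Elementwise product with the kernel and sum: 3·1 + 8·-2 + 11·1.
Output[0,1]: The receptive field on the input at this output position is [14 / 5 / 15]. Elementwise product with the kernel and sum: 14·1 + 5·-2 + 15·1.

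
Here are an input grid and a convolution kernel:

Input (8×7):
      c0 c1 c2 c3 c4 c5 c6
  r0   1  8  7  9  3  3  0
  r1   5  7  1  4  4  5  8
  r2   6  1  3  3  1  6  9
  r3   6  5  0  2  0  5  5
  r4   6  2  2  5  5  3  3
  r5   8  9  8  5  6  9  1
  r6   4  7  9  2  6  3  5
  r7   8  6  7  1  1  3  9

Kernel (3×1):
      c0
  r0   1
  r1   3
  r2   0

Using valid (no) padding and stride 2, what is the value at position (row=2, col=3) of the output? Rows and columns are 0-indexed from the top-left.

6

The receptive field on the input at this output position is [3 / 1 / 5]. Elementwise product with the kernel and sum: 3·1 + 1·3.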